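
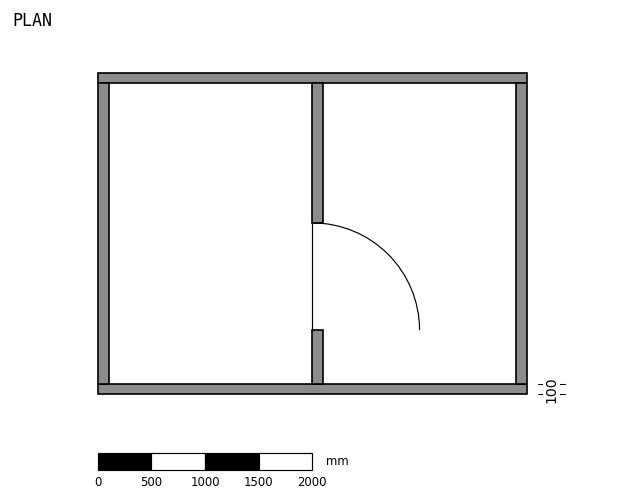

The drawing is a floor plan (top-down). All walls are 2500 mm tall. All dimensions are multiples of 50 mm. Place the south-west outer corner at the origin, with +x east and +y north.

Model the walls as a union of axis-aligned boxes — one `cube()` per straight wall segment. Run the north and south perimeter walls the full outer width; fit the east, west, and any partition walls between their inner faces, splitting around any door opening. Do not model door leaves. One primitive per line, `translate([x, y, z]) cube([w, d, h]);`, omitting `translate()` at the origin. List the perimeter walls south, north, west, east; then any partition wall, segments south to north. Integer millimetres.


cube([4000, 100, 2500]);
translate([0, 2900, 0]) cube([4000, 100, 2500]);
translate([0, 100, 0]) cube([100, 2800, 2500]);
translate([3900, 100, 0]) cube([100, 2800, 2500]);
translate([2000, 100, 0]) cube([100, 500, 2500]);
translate([2000, 1600, 0]) cube([100, 1300, 2500]);


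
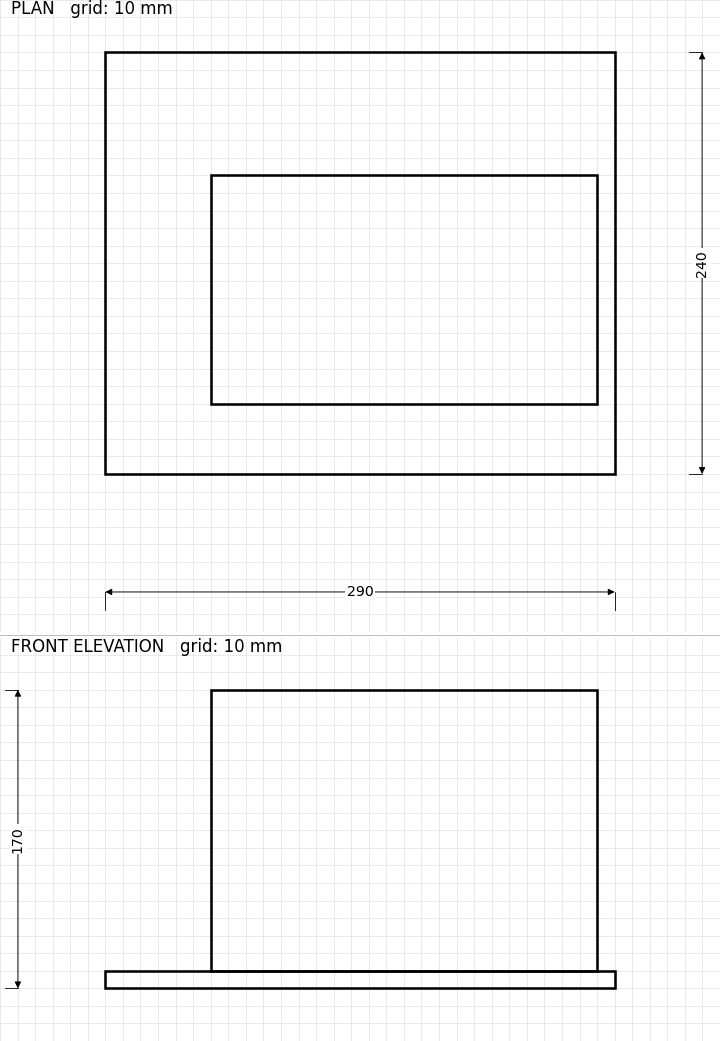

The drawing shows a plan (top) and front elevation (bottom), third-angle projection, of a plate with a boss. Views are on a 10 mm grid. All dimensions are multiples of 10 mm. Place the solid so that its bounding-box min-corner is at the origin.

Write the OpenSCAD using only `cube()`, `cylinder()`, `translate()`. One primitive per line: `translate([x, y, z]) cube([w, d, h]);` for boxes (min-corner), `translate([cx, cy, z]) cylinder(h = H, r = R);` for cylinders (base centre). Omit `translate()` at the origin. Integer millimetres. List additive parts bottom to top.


cube([290, 240, 10]);
translate([60, 40, 10]) cube([220, 130, 160]);


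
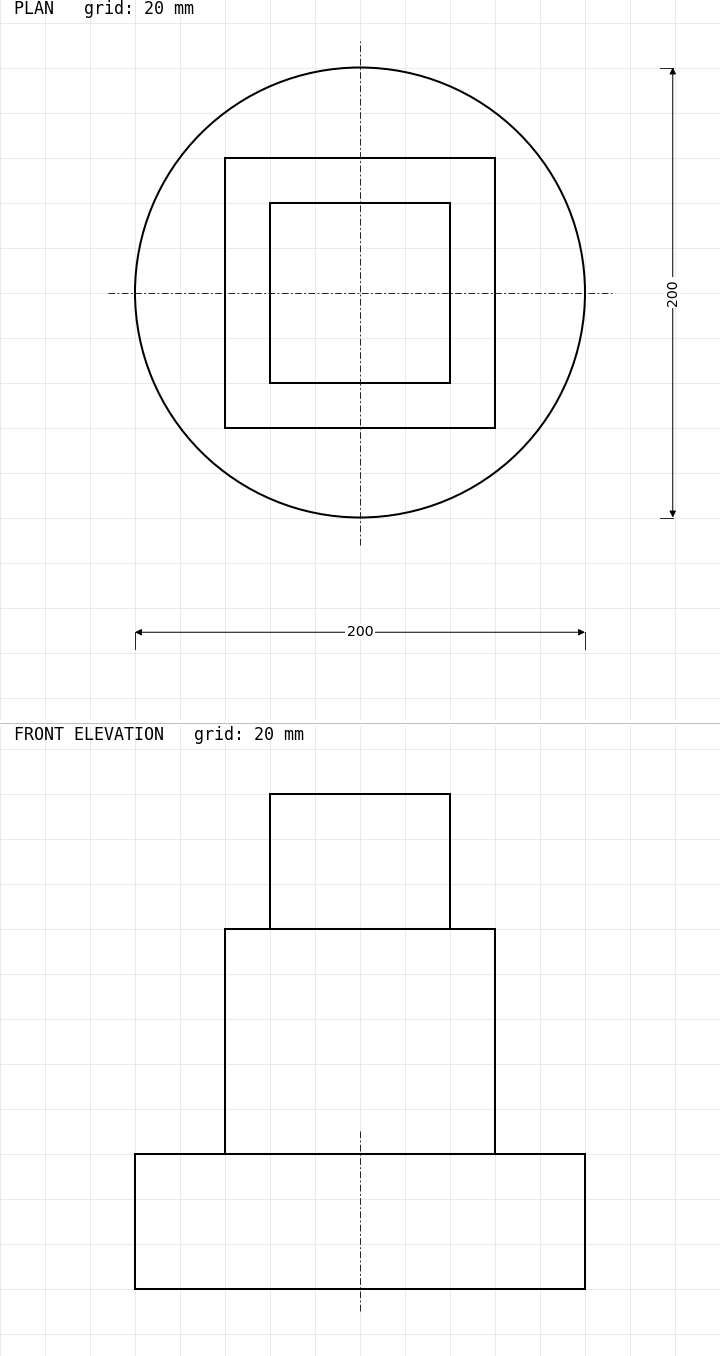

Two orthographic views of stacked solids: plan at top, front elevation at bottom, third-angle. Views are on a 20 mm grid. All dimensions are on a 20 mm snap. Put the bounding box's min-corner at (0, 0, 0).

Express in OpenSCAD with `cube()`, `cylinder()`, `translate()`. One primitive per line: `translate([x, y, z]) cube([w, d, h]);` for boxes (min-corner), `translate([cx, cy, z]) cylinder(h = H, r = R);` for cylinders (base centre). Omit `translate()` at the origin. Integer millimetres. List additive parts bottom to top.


translate([100, 100, 0]) cylinder(h = 60, r = 100);
translate([40, 40, 60]) cube([120, 120, 100]);
translate([60, 60, 160]) cube([80, 80, 60]);


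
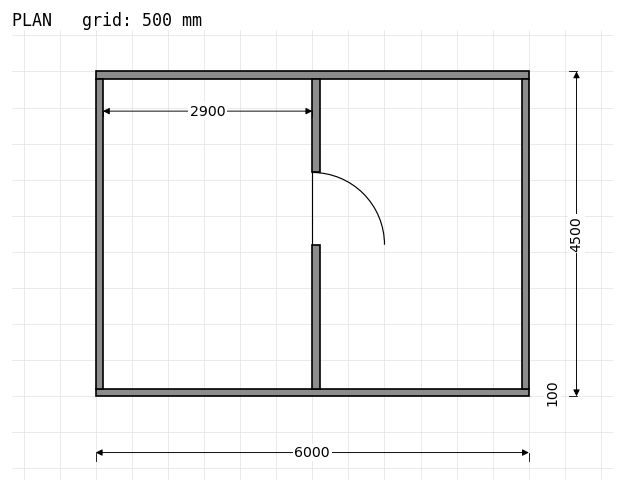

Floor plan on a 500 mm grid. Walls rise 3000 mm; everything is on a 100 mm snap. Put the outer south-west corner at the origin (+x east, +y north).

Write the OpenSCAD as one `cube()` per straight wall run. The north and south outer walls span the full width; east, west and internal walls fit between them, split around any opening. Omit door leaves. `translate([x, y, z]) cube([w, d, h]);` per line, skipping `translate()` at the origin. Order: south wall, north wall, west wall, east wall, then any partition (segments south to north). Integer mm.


cube([6000, 100, 3000]);
translate([0, 4400, 0]) cube([6000, 100, 3000]);
translate([0, 100, 0]) cube([100, 4300, 3000]);
translate([5900, 100, 0]) cube([100, 4300, 3000]);
translate([3000, 100, 0]) cube([100, 2000, 3000]);
translate([3000, 3100, 0]) cube([100, 1300, 3000]);


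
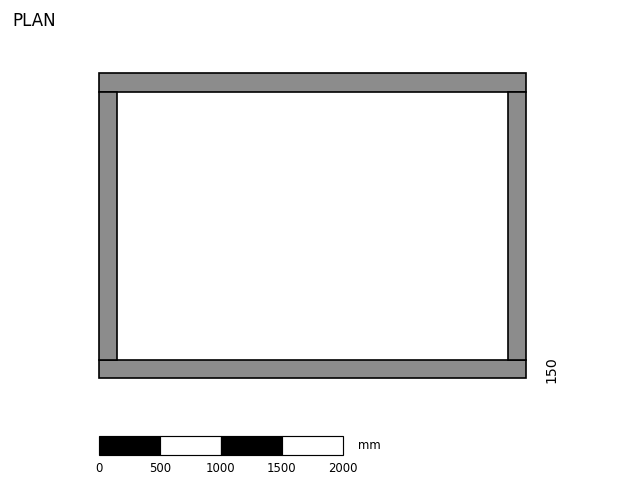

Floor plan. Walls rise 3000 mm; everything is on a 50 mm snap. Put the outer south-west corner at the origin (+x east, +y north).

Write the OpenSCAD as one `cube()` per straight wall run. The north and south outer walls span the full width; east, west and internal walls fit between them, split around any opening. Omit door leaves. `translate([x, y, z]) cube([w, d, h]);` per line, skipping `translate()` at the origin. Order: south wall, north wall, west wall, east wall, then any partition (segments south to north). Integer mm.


cube([3500, 150, 3000]);
translate([0, 2350, 0]) cube([3500, 150, 3000]);
translate([0, 150, 0]) cube([150, 2200, 3000]);
translate([3350, 150, 0]) cube([150, 2200, 3000]);


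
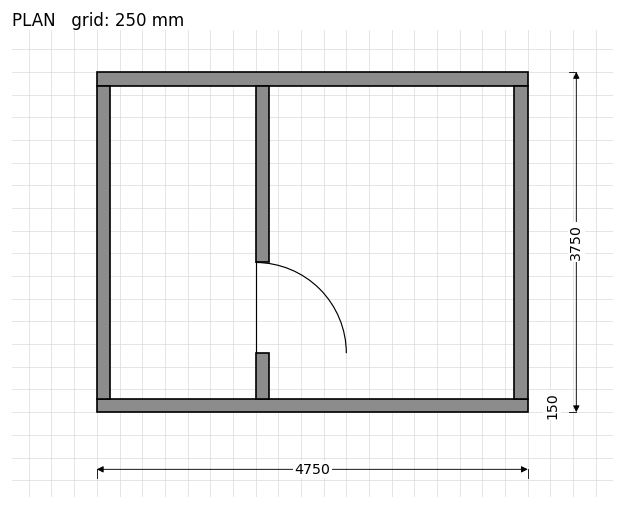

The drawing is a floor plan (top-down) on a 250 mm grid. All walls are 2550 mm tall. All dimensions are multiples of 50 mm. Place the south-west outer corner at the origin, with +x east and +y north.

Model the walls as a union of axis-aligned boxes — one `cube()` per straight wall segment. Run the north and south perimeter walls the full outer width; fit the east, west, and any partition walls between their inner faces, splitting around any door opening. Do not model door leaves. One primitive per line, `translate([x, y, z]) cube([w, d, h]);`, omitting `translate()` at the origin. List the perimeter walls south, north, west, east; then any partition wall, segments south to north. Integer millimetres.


cube([4750, 150, 2550]);
translate([0, 3600, 0]) cube([4750, 150, 2550]);
translate([0, 150, 0]) cube([150, 3450, 2550]);
translate([4600, 150, 0]) cube([150, 3450, 2550]);
translate([1750, 150, 0]) cube([150, 500, 2550]);
translate([1750, 1650, 0]) cube([150, 1950, 2550]);


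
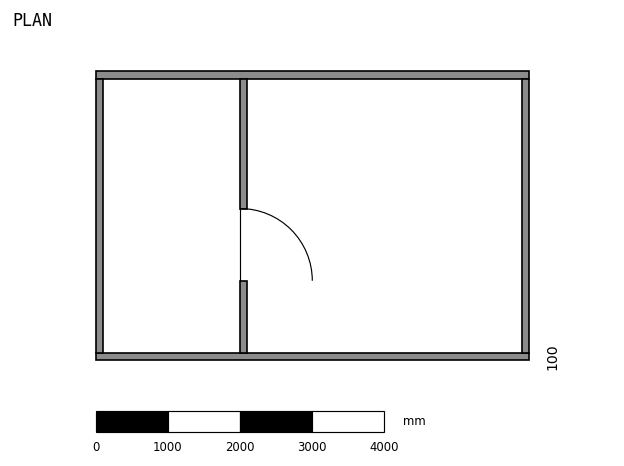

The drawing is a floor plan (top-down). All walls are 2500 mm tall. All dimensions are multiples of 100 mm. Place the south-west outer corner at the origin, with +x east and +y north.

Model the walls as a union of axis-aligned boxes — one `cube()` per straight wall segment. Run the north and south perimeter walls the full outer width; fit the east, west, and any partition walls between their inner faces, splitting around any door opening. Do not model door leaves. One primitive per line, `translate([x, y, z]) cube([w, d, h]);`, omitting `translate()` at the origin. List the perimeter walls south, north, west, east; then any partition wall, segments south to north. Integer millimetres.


cube([6000, 100, 2500]);
translate([0, 3900, 0]) cube([6000, 100, 2500]);
translate([0, 100, 0]) cube([100, 3800, 2500]);
translate([5900, 100, 0]) cube([100, 3800, 2500]);
translate([2000, 100, 0]) cube([100, 1000, 2500]);
translate([2000, 2100, 0]) cube([100, 1800, 2500]);


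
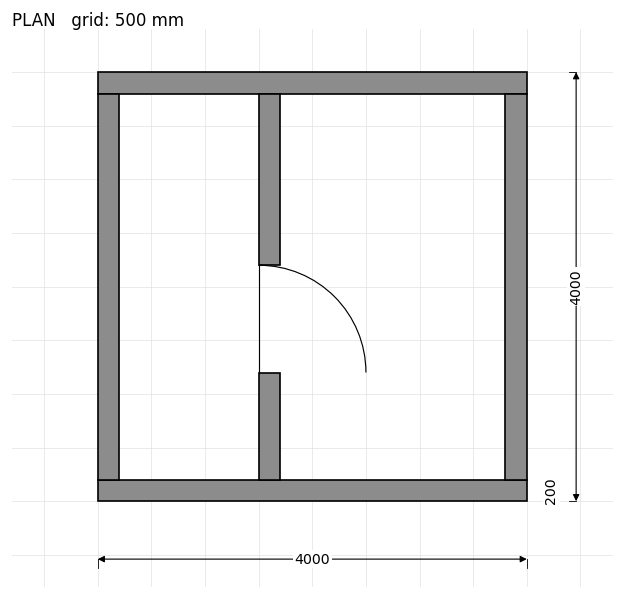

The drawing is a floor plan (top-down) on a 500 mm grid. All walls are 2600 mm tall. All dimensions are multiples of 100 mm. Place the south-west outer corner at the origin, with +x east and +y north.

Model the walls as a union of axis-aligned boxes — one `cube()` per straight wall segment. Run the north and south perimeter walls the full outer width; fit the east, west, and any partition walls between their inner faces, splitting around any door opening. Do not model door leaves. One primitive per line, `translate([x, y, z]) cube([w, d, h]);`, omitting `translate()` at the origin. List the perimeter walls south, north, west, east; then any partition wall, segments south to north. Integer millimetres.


cube([4000, 200, 2600]);
translate([0, 3800, 0]) cube([4000, 200, 2600]);
translate([0, 200, 0]) cube([200, 3600, 2600]);
translate([3800, 200, 0]) cube([200, 3600, 2600]);
translate([1500, 200, 0]) cube([200, 1000, 2600]);
translate([1500, 2200, 0]) cube([200, 1600, 2600]);


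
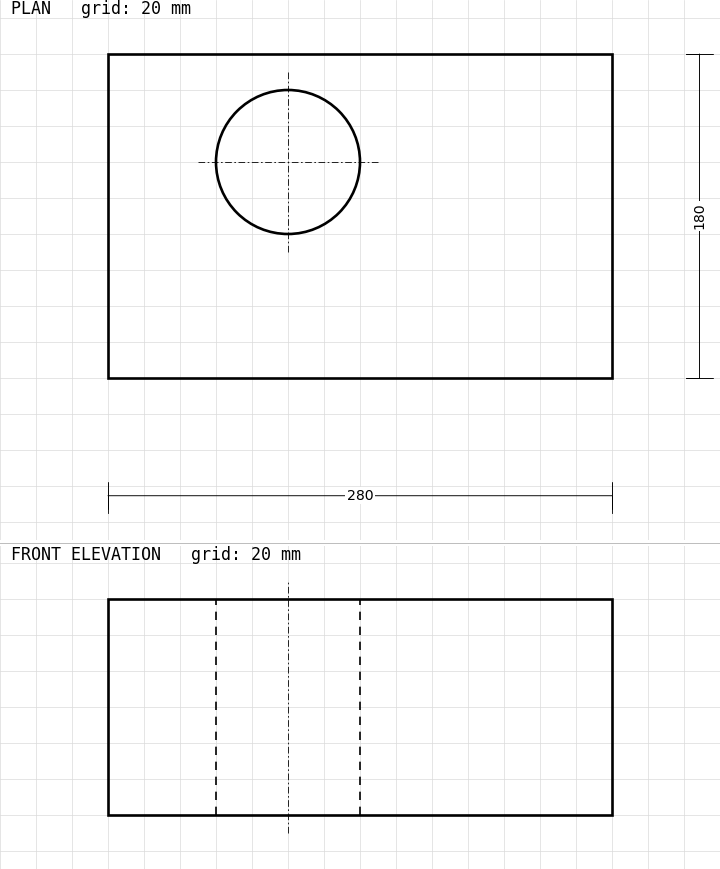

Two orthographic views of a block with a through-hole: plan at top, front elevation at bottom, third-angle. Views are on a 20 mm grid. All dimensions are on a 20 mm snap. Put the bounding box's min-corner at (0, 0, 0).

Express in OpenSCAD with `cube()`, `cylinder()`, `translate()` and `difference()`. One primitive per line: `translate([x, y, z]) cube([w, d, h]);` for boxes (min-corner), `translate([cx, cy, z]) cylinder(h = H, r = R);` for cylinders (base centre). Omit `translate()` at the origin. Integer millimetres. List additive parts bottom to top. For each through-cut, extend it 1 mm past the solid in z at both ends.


difference() {
  cube([280, 180, 120]);
  translate([100, 120, -1]) cylinder(h = 122, r = 40);
}


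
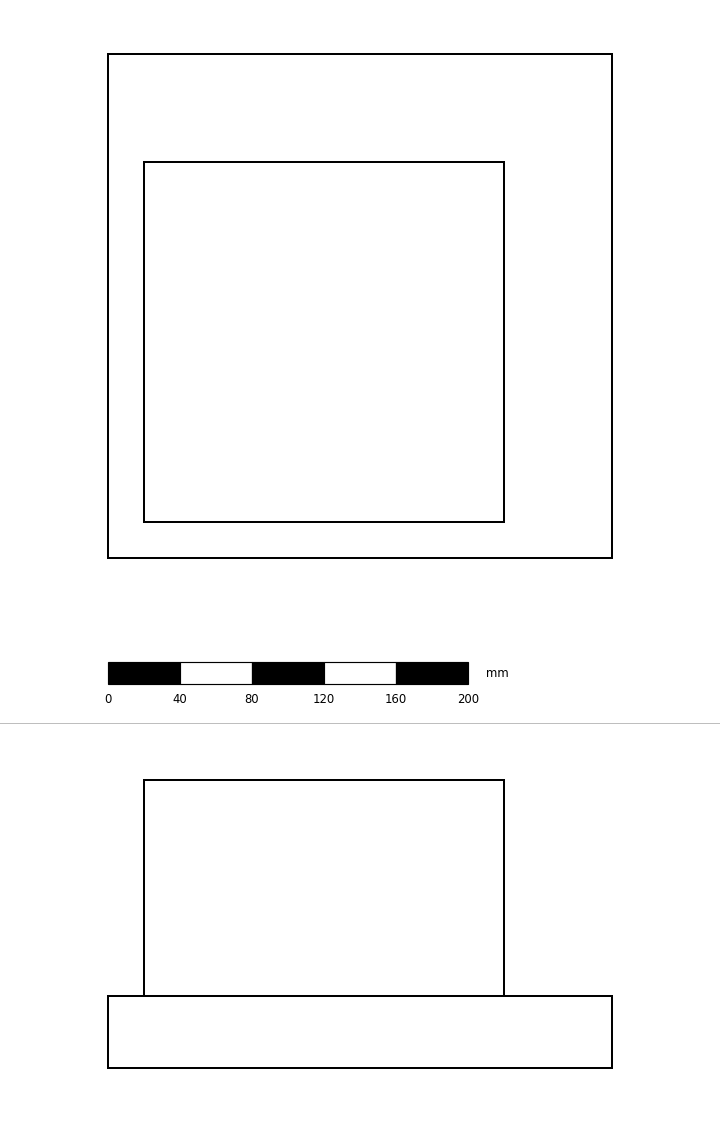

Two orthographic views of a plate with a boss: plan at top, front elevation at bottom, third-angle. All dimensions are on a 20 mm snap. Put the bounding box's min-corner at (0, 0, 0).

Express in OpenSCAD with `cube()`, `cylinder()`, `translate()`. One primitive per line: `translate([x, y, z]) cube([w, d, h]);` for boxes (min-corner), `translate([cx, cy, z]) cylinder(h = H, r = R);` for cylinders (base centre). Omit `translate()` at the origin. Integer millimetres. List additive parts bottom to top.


cube([280, 280, 40]);
translate([20, 20, 40]) cube([200, 200, 120]);


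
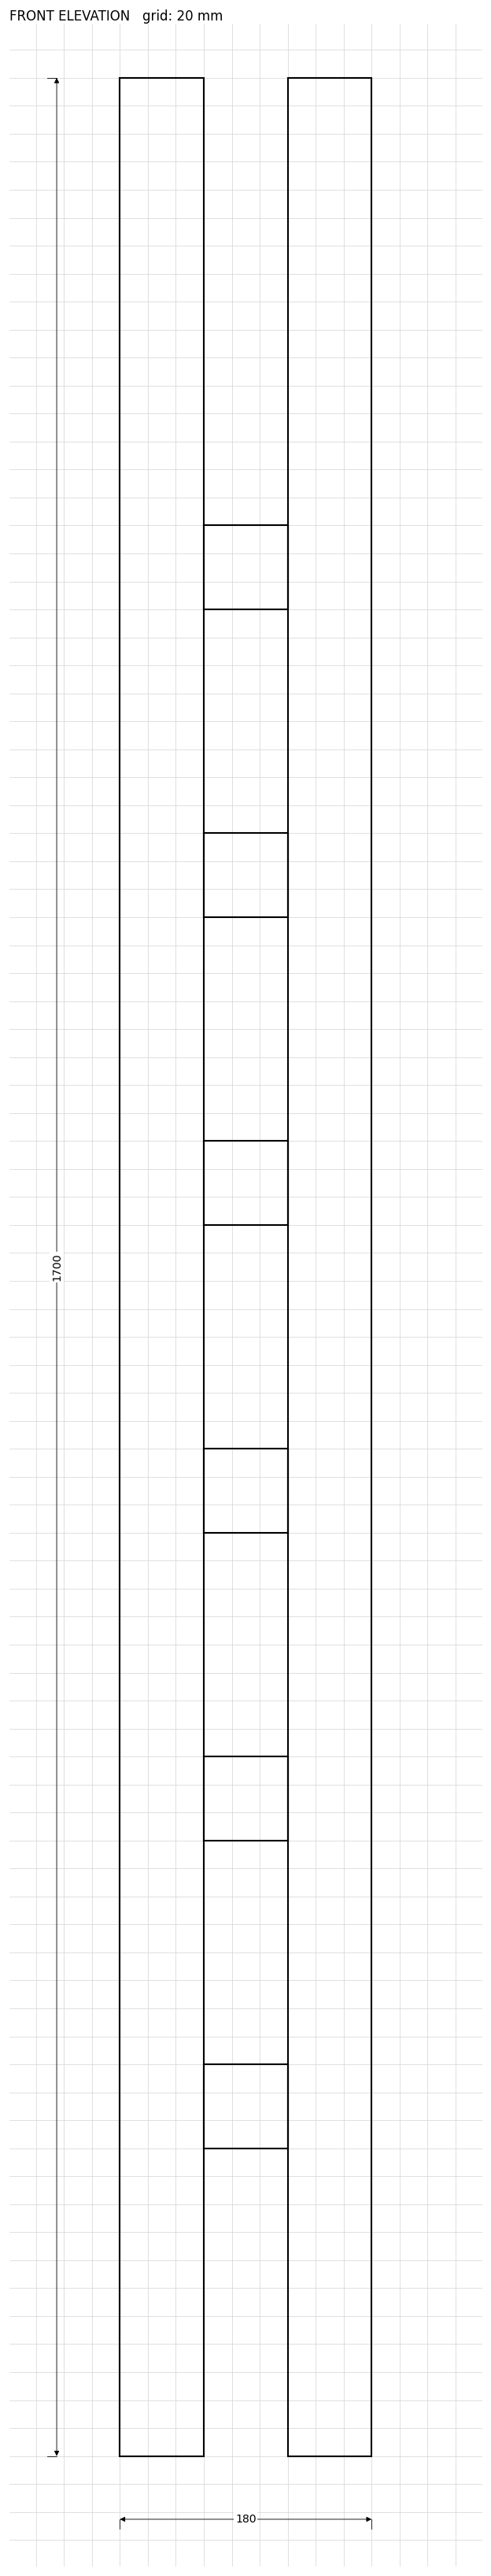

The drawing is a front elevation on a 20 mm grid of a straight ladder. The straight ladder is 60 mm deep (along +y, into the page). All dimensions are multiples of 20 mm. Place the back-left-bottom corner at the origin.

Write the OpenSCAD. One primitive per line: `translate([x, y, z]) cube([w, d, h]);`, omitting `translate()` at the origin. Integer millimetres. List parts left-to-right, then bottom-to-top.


cube([60, 60, 1700]);
translate([60, 0, 220]) cube([60, 60, 60]);
translate([60, 0, 440]) cube([60, 60, 60]);
translate([60, 0, 660]) cube([60, 60, 60]);
translate([60, 0, 880]) cube([60, 60, 60]);
translate([60, 0, 1100]) cube([60, 60, 60]);
translate([60, 0, 1320]) cube([60, 60, 60]);
translate([120, 0, 0]) cube([60, 60, 1700]);


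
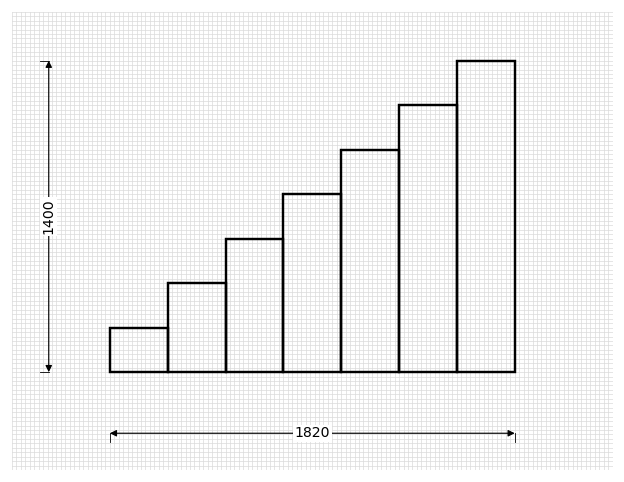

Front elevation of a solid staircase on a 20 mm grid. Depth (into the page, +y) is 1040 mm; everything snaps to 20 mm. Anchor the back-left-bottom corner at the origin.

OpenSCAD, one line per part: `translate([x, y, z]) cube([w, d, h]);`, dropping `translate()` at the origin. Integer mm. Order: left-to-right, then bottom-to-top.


cube([260, 1040, 200]);
translate([260, 0, 0]) cube([260, 1040, 400]);
translate([520, 0, 0]) cube([260, 1040, 600]);
translate([780, 0, 0]) cube([260, 1040, 800]);
translate([1040, 0, 0]) cube([260, 1040, 1000]);
translate([1300, 0, 0]) cube([260, 1040, 1200]);
translate([1560, 0, 0]) cube([260, 1040, 1400]);


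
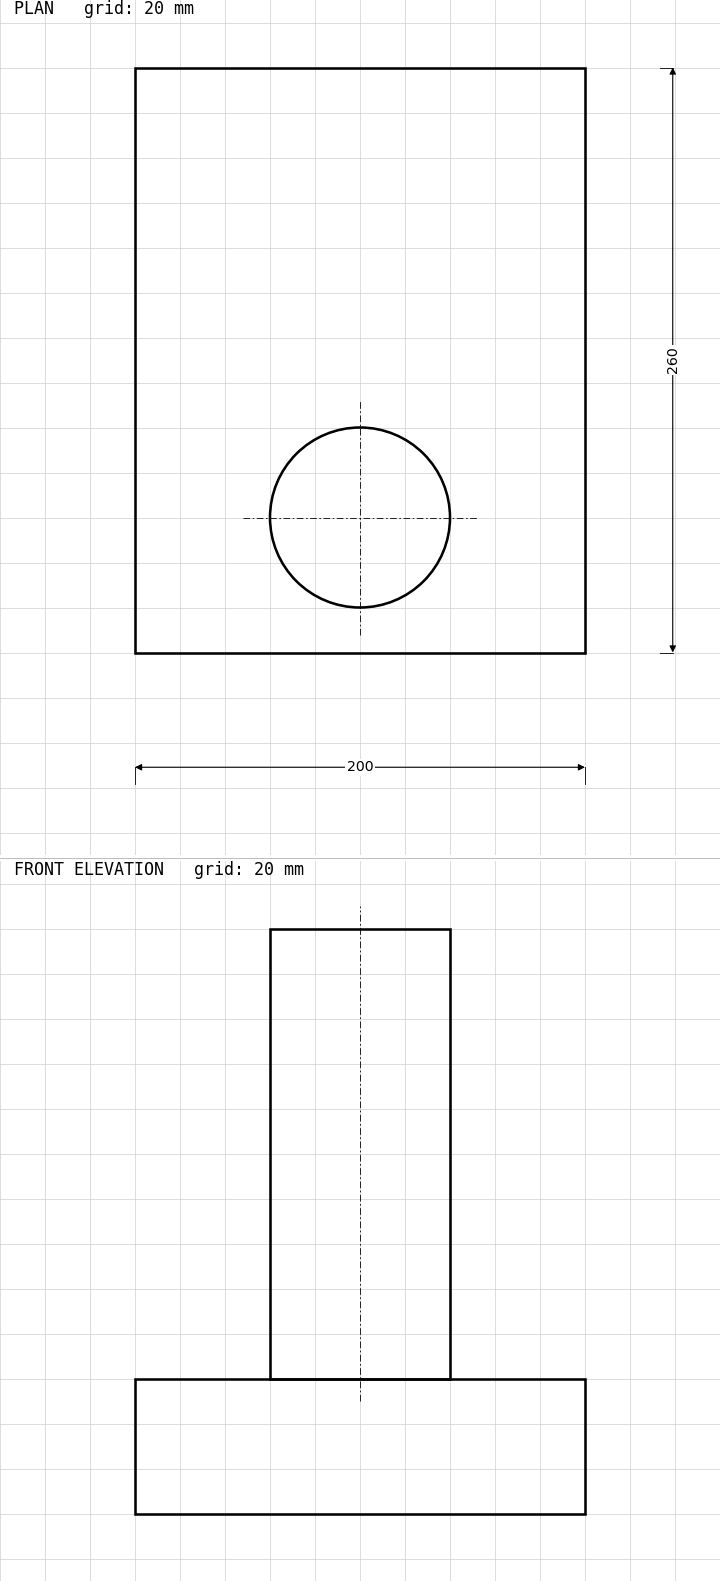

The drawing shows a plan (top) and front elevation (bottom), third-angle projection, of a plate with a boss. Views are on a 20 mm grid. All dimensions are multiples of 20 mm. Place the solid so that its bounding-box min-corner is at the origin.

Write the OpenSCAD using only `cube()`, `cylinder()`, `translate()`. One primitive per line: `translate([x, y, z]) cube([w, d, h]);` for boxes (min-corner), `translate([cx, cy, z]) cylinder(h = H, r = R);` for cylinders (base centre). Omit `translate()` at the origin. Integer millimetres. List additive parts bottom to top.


cube([200, 260, 60]);
translate([100, 60, 60]) cylinder(h = 200, r = 40);


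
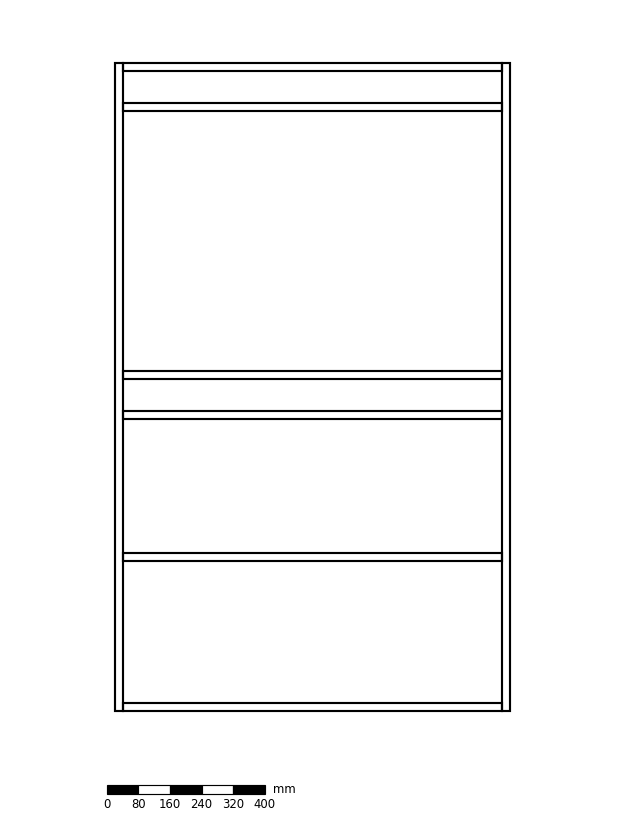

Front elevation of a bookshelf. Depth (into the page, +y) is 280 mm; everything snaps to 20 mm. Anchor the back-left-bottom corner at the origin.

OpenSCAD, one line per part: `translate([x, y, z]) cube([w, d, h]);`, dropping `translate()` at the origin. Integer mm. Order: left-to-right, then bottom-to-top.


cube([20, 280, 1640]);
translate([20, 0, 0]) cube([960, 280, 20]);
translate([20, 0, 380]) cube([960, 280, 20]);
translate([20, 0, 740]) cube([960, 280, 20]);
translate([20, 0, 840]) cube([960, 280, 20]);
translate([20, 0, 1520]) cube([960, 280, 20]);
translate([20, 0, 1620]) cube([960, 280, 20]);
translate([980, 0, 0]) cube([20, 280, 1640]);


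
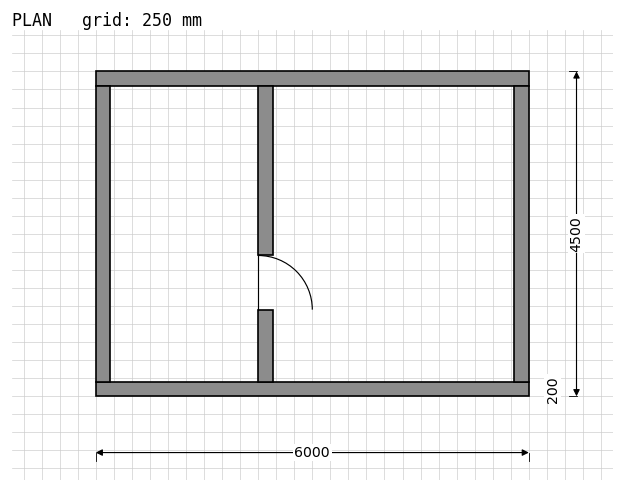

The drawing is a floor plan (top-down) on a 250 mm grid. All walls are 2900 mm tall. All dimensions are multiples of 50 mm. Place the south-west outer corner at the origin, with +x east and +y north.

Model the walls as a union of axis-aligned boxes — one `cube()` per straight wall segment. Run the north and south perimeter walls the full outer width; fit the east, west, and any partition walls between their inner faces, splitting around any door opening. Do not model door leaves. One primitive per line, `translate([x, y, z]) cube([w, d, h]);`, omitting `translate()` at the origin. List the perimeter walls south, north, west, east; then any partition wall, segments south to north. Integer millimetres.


cube([6000, 200, 2900]);
translate([0, 4300, 0]) cube([6000, 200, 2900]);
translate([0, 200, 0]) cube([200, 4100, 2900]);
translate([5800, 200, 0]) cube([200, 4100, 2900]);
translate([2250, 200, 0]) cube([200, 1000, 2900]);
translate([2250, 1950, 0]) cube([200, 2350, 2900]);


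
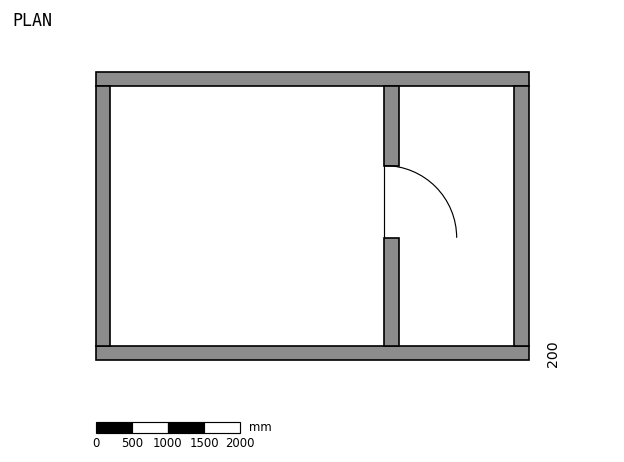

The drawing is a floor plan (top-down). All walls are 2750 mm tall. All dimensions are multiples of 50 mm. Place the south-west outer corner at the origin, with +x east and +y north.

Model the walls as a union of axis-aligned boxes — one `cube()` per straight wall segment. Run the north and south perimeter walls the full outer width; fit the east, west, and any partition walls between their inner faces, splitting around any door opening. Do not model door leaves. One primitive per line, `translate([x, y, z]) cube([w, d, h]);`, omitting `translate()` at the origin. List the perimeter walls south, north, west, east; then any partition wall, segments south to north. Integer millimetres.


cube([6000, 200, 2750]);
translate([0, 3800, 0]) cube([6000, 200, 2750]);
translate([0, 200, 0]) cube([200, 3600, 2750]);
translate([5800, 200, 0]) cube([200, 3600, 2750]);
translate([4000, 200, 0]) cube([200, 1500, 2750]);
translate([4000, 2700, 0]) cube([200, 1100, 2750]);


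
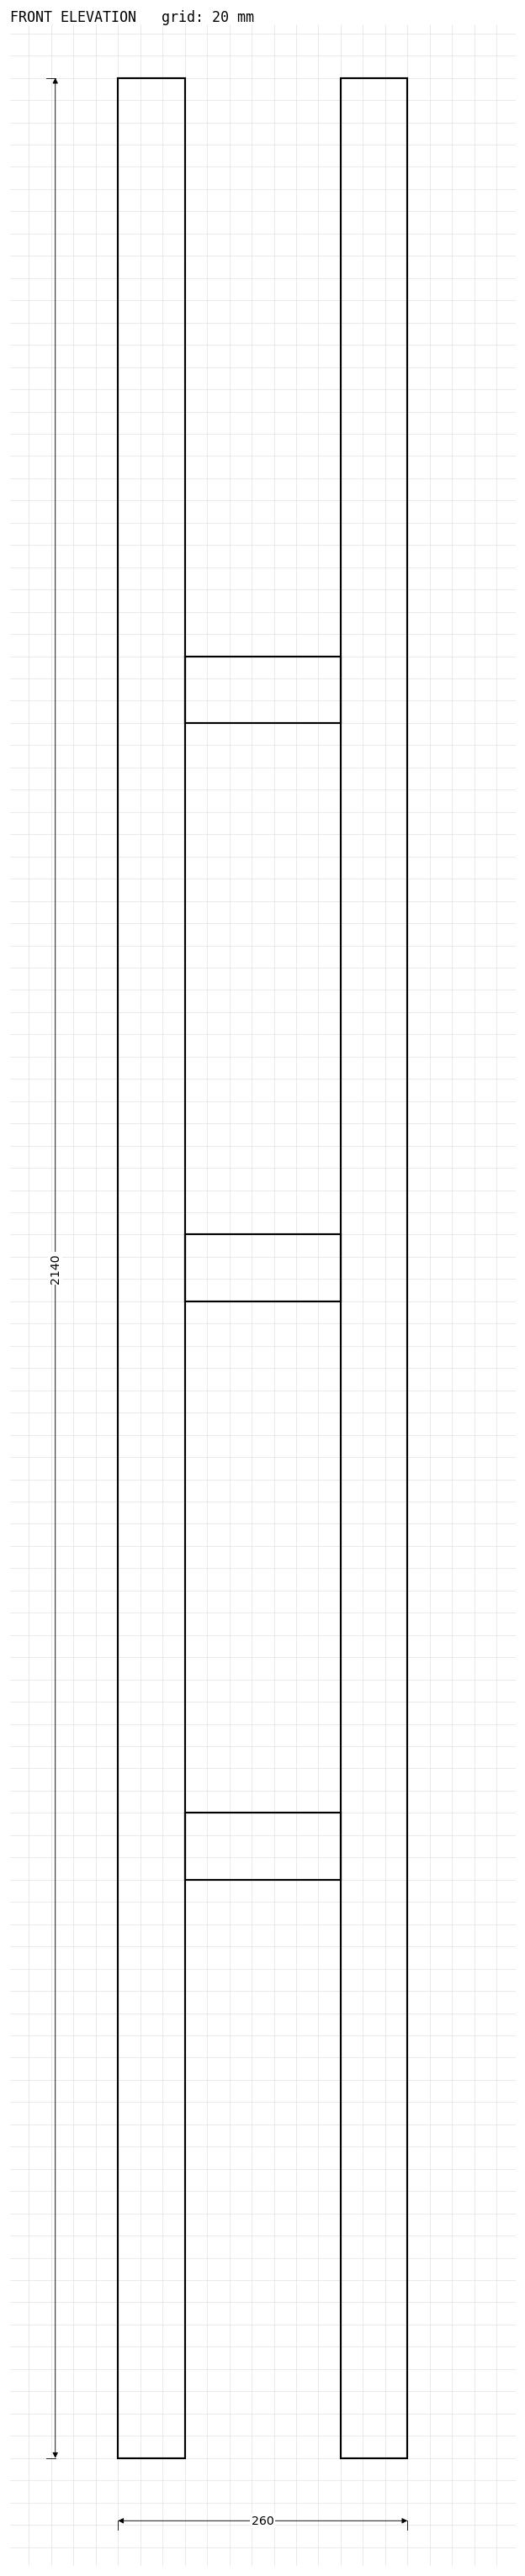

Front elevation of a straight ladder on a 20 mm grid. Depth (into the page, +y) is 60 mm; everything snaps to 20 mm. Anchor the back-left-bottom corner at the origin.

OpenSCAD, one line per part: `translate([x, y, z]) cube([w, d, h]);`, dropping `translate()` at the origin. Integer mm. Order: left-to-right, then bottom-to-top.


cube([60, 60, 2140]);
translate([60, 0, 520]) cube([140, 60, 60]);
translate([60, 0, 1040]) cube([140, 60, 60]);
translate([60, 0, 1560]) cube([140, 60, 60]);
translate([200, 0, 0]) cube([60, 60, 2140]);


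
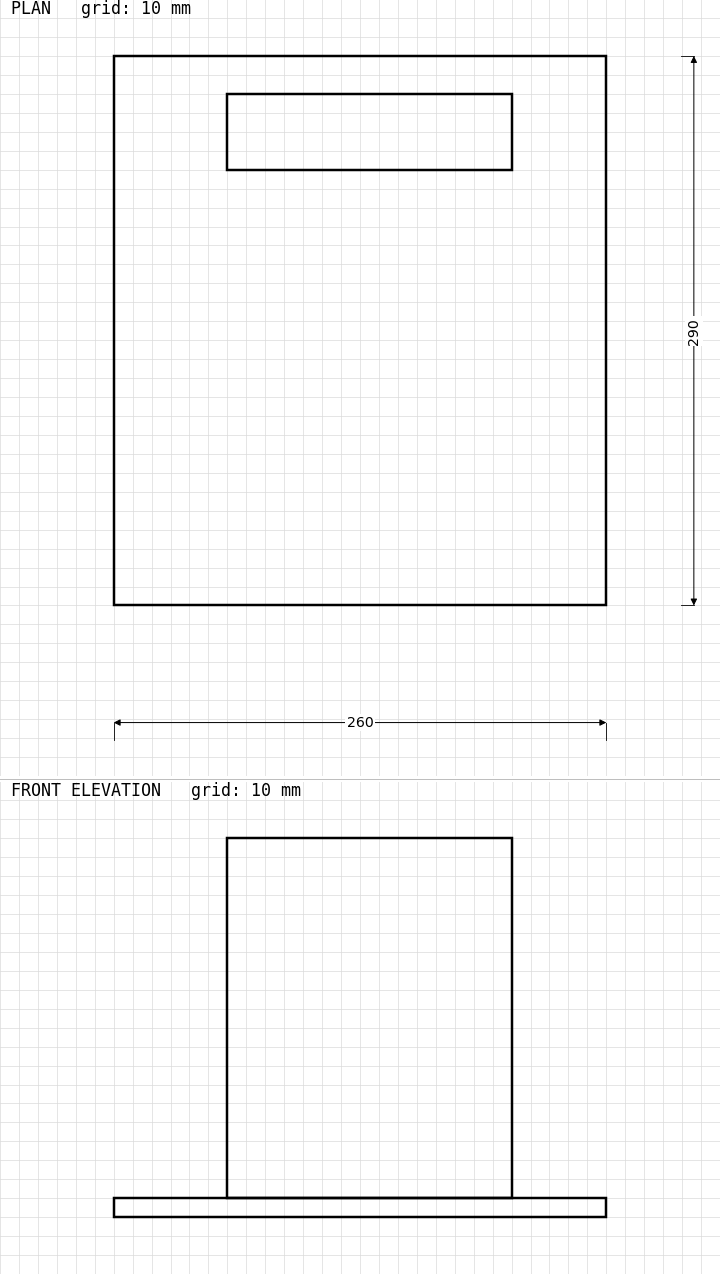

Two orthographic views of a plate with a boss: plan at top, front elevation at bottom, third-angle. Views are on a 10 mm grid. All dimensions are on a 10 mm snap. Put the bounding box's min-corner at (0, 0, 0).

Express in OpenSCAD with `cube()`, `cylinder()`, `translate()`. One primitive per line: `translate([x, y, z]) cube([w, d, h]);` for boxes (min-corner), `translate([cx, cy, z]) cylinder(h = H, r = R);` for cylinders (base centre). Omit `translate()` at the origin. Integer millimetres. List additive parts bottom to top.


cube([260, 290, 10]);
translate([60, 230, 10]) cube([150, 40, 190]);


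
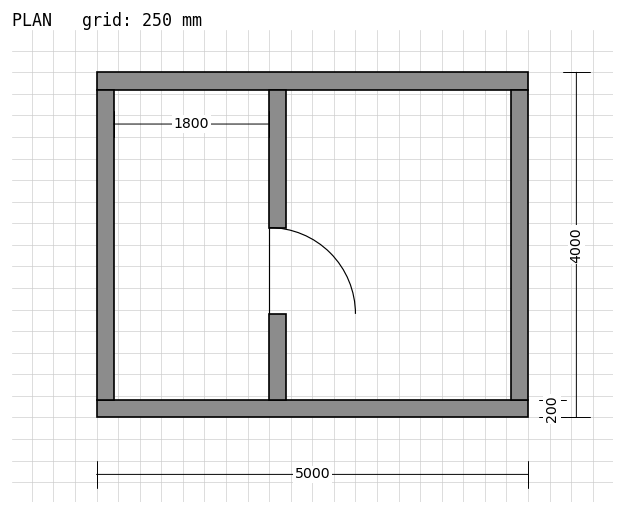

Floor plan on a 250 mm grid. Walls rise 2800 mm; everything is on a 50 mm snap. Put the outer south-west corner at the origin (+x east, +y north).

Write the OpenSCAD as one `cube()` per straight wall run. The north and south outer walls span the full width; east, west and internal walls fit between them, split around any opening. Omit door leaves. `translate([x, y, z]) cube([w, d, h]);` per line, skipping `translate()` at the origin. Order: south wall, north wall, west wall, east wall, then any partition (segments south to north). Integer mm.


cube([5000, 200, 2800]);
translate([0, 3800, 0]) cube([5000, 200, 2800]);
translate([0, 200, 0]) cube([200, 3600, 2800]);
translate([4800, 200, 0]) cube([200, 3600, 2800]);
translate([2000, 200, 0]) cube([200, 1000, 2800]);
translate([2000, 2200, 0]) cube([200, 1600, 2800]);


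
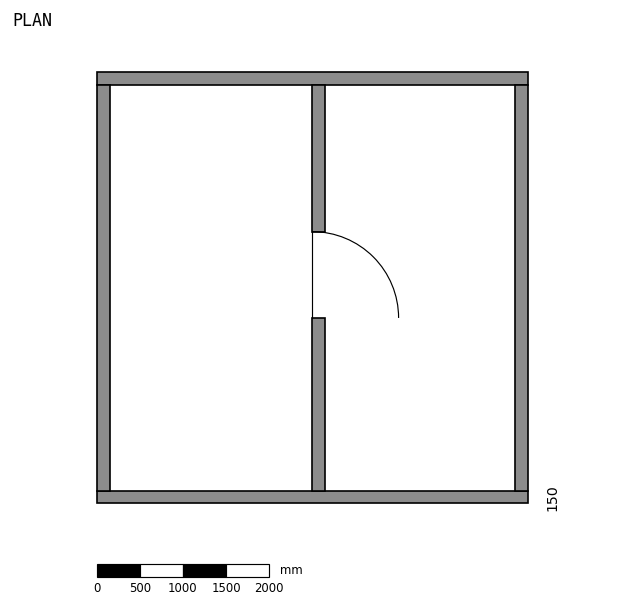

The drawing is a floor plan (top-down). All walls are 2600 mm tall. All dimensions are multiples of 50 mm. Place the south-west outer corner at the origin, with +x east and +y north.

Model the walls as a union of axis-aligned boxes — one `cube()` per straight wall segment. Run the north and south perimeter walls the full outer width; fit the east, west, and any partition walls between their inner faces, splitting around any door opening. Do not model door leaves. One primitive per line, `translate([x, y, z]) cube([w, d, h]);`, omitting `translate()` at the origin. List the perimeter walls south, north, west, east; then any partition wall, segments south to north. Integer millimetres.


cube([5000, 150, 2600]);
translate([0, 4850, 0]) cube([5000, 150, 2600]);
translate([0, 150, 0]) cube([150, 4700, 2600]);
translate([4850, 150, 0]) cube([150, 4700, 2600]);
translate([2500, 150, 0]) cube([150, 2000, 2600]);
translate([2500, 3150, 0]) cube([150, 1700, 2600]);


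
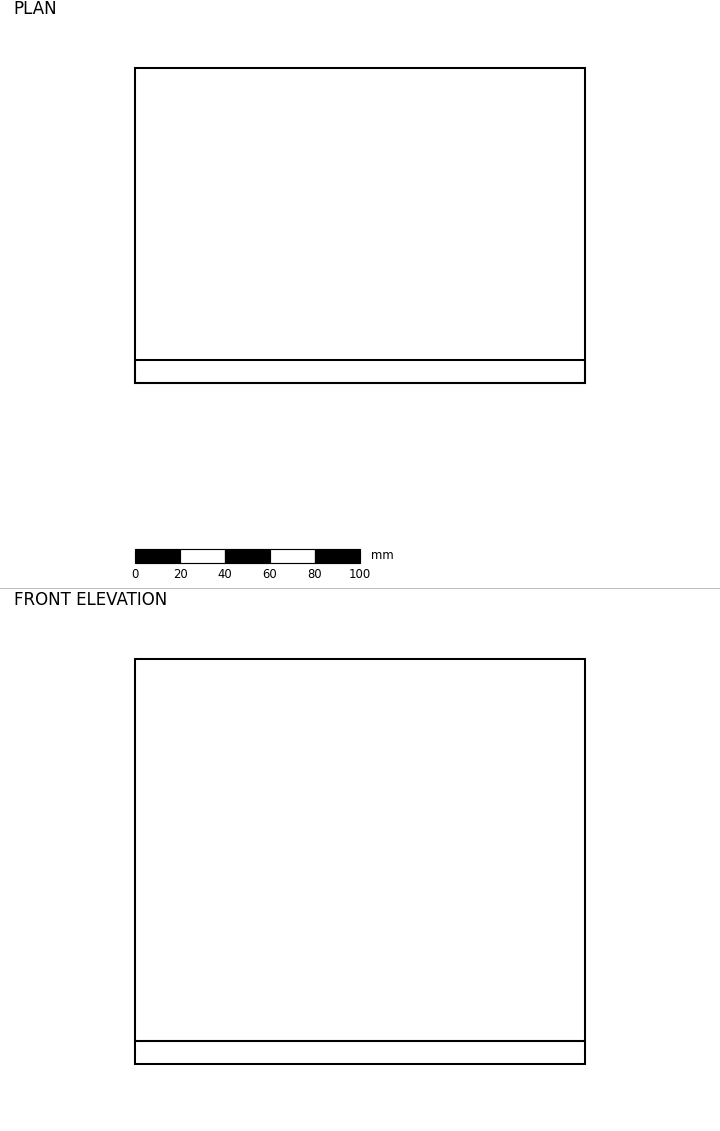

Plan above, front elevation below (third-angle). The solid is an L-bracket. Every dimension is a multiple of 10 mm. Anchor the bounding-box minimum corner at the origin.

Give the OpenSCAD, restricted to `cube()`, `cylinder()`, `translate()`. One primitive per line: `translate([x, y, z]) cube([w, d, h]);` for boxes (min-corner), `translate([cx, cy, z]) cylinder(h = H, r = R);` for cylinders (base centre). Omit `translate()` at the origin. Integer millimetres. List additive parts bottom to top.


cube([200, 140, 10]);
translate([0, 0, 10]) cube([200, 10, 170]);


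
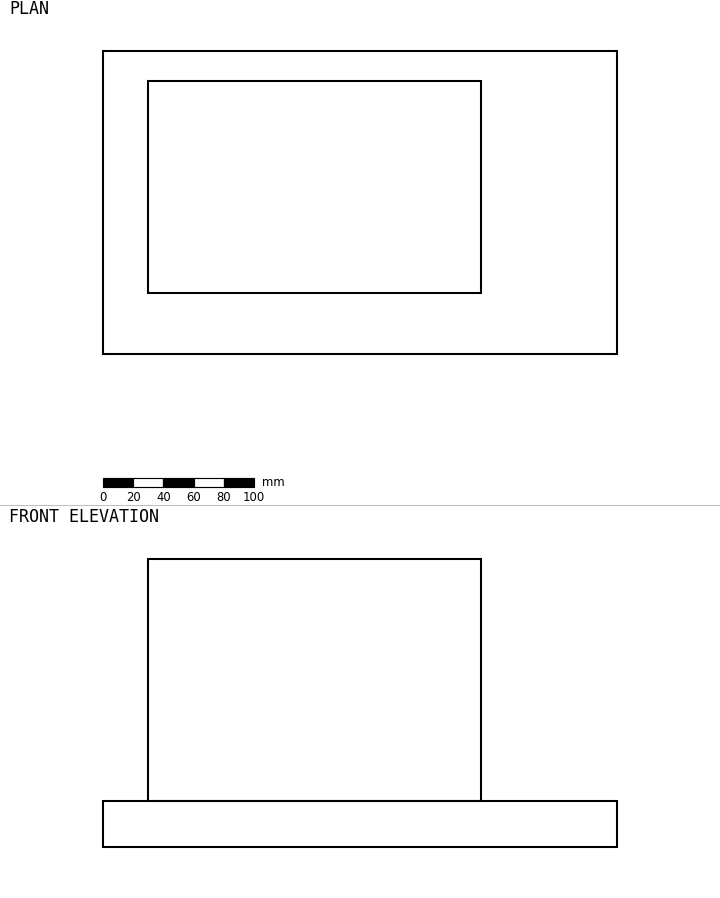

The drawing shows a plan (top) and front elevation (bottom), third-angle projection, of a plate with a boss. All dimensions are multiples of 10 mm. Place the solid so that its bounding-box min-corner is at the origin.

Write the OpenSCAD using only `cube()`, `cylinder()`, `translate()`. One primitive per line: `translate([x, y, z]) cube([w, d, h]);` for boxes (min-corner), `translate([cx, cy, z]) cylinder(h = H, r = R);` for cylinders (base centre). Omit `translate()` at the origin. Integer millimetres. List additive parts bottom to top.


cube([340, 200, 30]);
translate([30, 40, 30]) cube([220, 140, 160]);


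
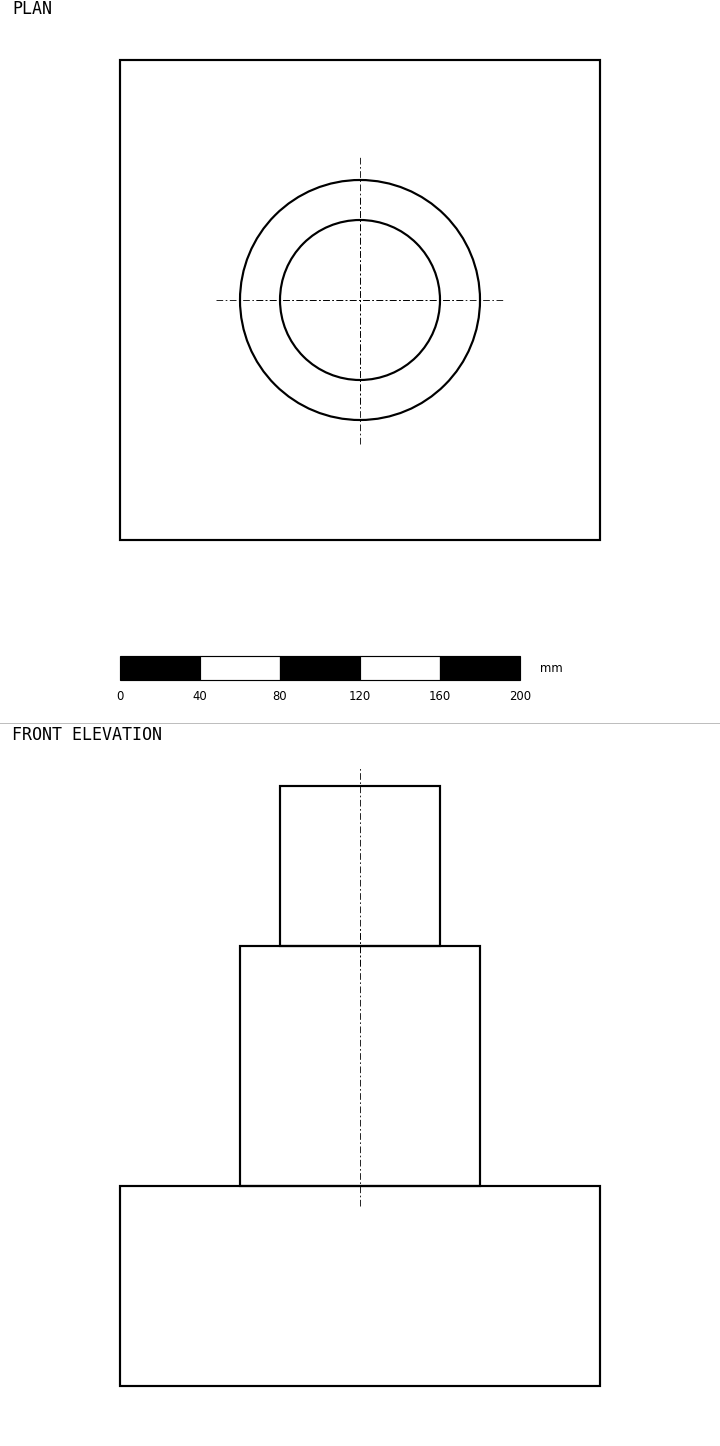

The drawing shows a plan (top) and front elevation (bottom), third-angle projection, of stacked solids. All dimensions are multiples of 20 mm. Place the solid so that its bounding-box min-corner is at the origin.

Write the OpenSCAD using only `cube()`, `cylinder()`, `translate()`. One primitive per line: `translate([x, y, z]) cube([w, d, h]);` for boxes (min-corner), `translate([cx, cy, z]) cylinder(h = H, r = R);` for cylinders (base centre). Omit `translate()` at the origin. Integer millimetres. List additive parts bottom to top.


cube([240, 240, 100]);
translate([120, 120, 100]) cylinder(h = 120, r = 60);
translate([120, 120, 220]) cylinder(h = 80, r = 40);


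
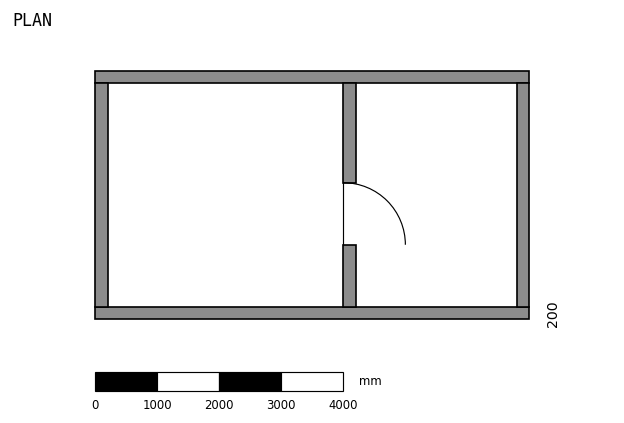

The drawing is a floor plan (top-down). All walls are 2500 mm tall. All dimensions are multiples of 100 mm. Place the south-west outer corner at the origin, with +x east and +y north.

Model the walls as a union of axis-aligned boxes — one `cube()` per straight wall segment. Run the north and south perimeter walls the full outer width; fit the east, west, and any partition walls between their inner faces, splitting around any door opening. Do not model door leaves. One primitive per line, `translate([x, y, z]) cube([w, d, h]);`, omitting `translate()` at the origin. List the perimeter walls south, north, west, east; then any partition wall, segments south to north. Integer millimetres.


cube([7000, 200, 2500]);
translate([0, 3800, 0]) cube([7000, 200, 2500]);
translate([0, 200, 0]) cube([200, 3600, 2500]);
translate([6800, 200, 0]) cube([200, 3600, 2500]);
translate([4000, 200, 0]) cube([200, 1000, 2500]);
translate([4000, 2200, 0]) cube([200, 1600, 2500]);


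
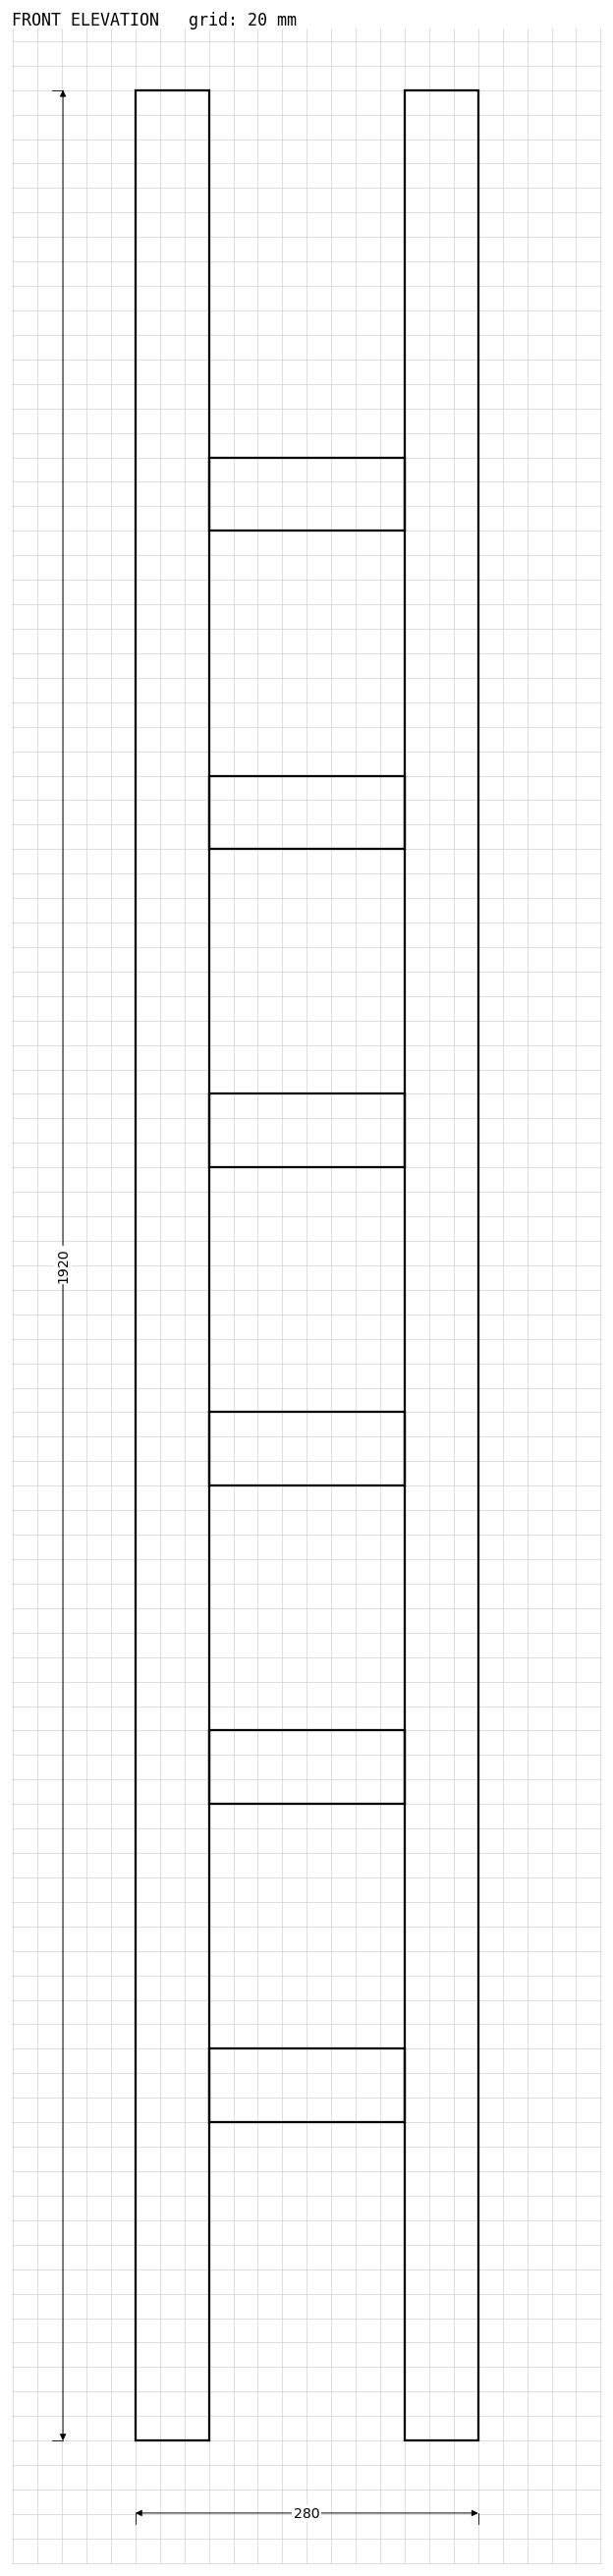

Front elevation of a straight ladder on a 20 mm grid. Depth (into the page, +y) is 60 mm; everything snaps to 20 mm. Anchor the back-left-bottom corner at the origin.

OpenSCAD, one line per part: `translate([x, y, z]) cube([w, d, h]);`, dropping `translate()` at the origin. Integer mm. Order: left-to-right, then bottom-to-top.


cube([60, 60, 1920]);
translate([60, 0, 260]) cube([160, 60, 60]);
translate([60, 0, 520]) cube([160, 60, 60]);
translate([60, 0, 780]) cube([160, 60, 60]);
translate([60, 0, 1040]) cube([160, 60, 60]);
translate([60, 0, 1300]) cube([160, 60, 60]);
translate([60, 0, 1560]) cube([160, 60, 60]);
translate([220, 0, 0]) cube([60, 60, 1920]);


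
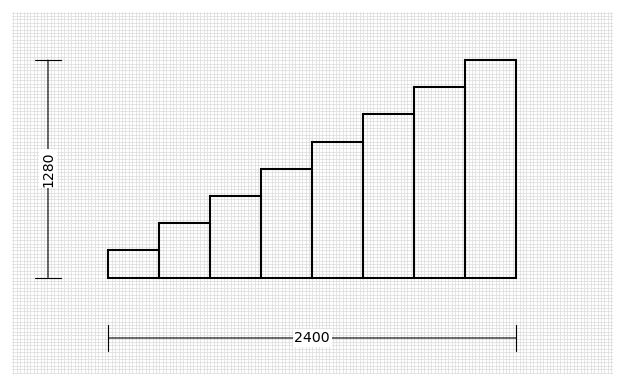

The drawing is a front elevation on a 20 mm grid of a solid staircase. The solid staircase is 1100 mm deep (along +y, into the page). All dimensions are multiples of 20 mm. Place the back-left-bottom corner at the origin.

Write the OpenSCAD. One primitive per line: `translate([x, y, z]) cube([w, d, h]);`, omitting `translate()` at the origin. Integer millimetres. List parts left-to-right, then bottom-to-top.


cube([300, 1100, 160]);
translate([300, 0, 0]) cube([300, 1100, 320]);
translate([600, 0, 0]) cube([300, 1100, 480]);
translate([900, 0, 0]) cube([300, 1100, 640]);
translate([1200, 0, 0]) cube([300, 1100, 800]);
translate([1500, 0, 0]) cube([300, 1100, 960]);
translate([1800, 0, 0]) cube([300, 1100, 1120]);
translate([2100, 0, 0]) cube([300, 1100, 1280]);


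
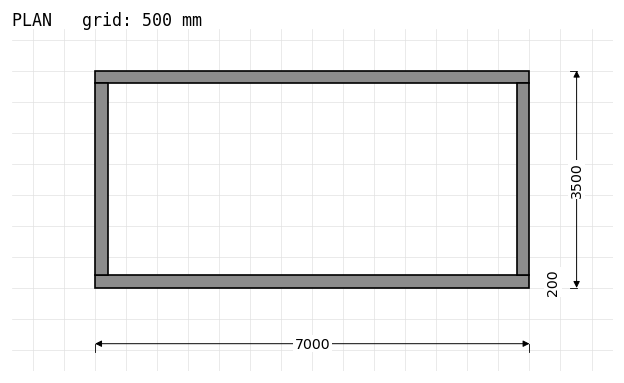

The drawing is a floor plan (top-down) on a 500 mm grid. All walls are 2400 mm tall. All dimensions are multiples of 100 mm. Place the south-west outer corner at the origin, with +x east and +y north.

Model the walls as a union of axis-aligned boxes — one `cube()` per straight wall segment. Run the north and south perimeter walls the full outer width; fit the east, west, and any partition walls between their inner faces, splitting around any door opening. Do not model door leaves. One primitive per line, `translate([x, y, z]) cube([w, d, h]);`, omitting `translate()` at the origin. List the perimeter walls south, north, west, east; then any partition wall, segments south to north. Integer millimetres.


cube([7000, 200, 2400]);
translate([0, 3300, 0]) cube([7000, 200, 2400]);
translate([0, 200, 0]) cube([200, 3100, 2400]);
translate([6800, 200, 0]) cube([200, 3100, 2400]);


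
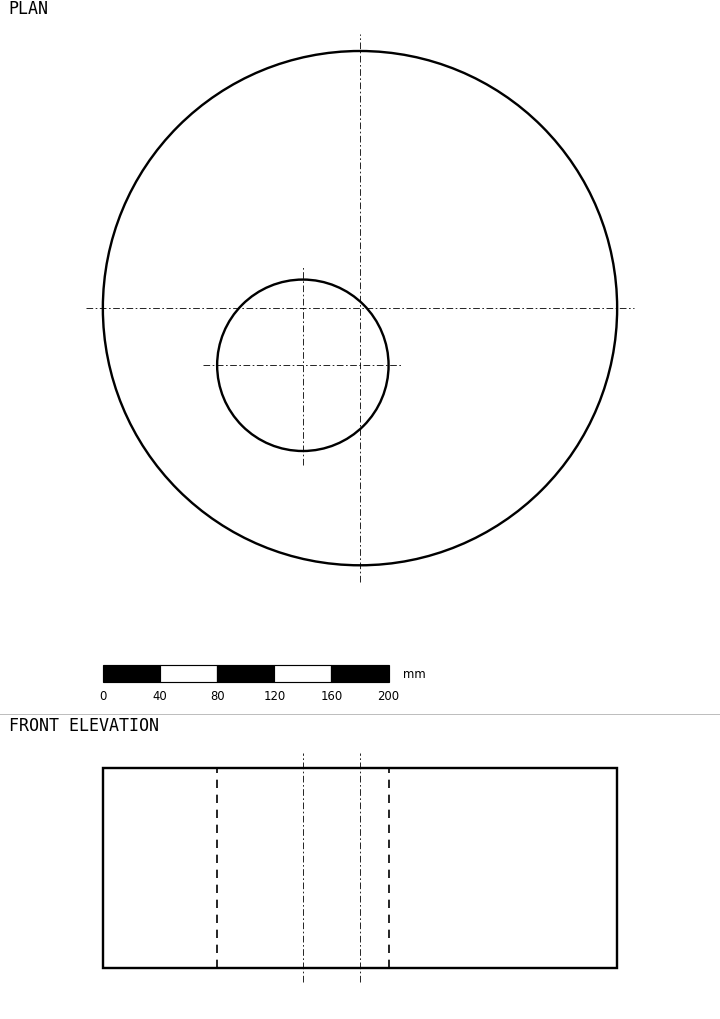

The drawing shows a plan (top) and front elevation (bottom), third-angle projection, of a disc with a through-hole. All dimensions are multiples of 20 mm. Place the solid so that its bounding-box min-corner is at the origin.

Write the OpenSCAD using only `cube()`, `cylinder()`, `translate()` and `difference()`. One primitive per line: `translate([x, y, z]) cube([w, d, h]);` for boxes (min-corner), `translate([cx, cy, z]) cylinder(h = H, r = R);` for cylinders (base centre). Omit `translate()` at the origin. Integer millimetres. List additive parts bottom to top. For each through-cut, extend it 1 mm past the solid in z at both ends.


difference() {
  translate([180, 180, 0]) cylinder(h = 140, r = 180);
  translate([140, 140, -1]) cylinder(h = 142, r = 60);
}


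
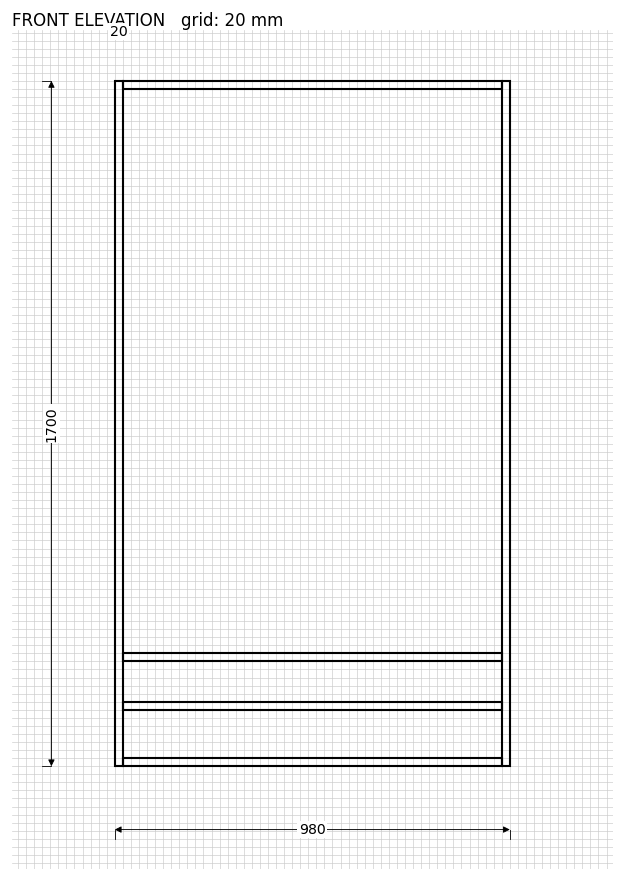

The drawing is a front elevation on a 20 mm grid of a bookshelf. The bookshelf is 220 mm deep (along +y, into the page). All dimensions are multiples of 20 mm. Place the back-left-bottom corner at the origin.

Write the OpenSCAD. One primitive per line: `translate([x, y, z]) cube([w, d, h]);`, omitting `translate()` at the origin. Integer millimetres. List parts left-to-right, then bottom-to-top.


cube([20, 220, 1700]);
translate([20, 0, 0]) cube([940, 220, 20]);
translate([20, 0, 140]) cube([940, 220, 20]);
translate([20, 0, 260]) cube([940, 220, 20]);
translate([20, 0, 1680]) cube([940, 220, 20]);
translate([960, 0, 0]) cube([20, 220, 1700]);


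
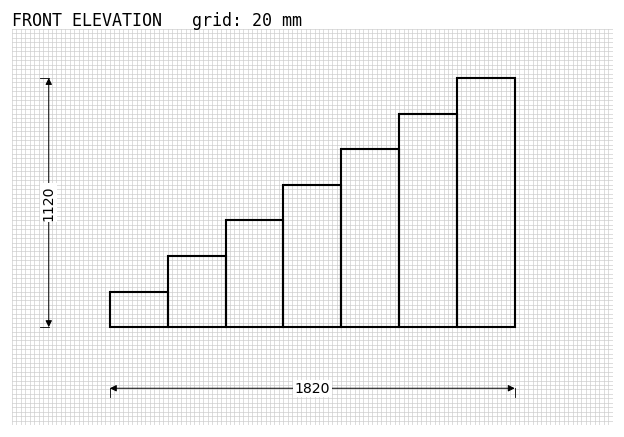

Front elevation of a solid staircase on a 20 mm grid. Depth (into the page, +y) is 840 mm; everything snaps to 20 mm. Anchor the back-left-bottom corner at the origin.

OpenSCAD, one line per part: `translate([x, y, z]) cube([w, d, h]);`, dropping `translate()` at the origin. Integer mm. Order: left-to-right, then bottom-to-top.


cube([260, 840, 160]);
translate([260, 0, 0]) cube([260, 840, 320]);
translate([520, 0, 0]) cube([260, 840, 480]);
translate([780, 0, 0]) cube([260, 840, 640]);
translate([1040, 0, 0]) cube([260, 840, 800]);
translate([1300, 0, 0]) cube([260, 840, 960]);
translate([1560, 0, 0]) cube([260, 840, 1120]);


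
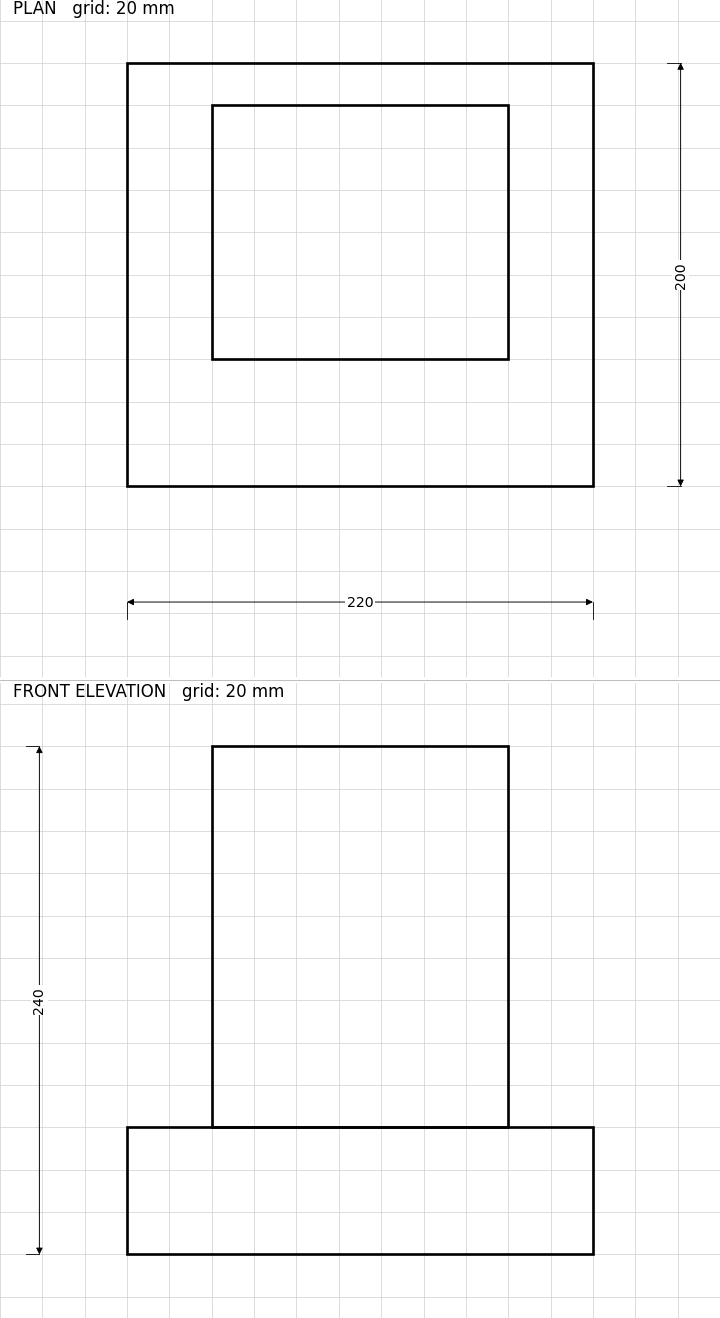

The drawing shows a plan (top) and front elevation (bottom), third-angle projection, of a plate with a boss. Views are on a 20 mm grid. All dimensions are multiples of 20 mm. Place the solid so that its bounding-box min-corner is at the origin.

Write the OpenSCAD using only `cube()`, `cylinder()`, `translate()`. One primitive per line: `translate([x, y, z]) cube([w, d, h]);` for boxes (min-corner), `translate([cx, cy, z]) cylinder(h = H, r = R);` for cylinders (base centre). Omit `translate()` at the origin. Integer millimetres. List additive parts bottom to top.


cube([220, 200, 60]);
translate([40, 60, 60]) cube([140, 120, 180]);


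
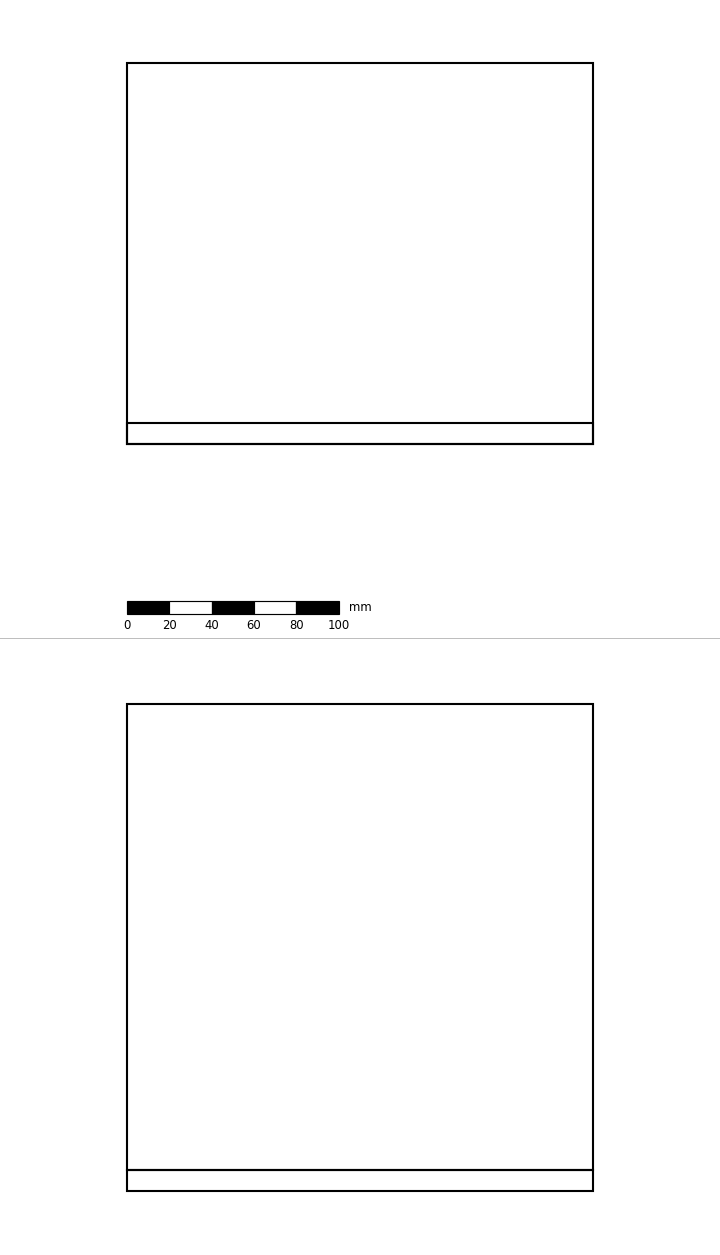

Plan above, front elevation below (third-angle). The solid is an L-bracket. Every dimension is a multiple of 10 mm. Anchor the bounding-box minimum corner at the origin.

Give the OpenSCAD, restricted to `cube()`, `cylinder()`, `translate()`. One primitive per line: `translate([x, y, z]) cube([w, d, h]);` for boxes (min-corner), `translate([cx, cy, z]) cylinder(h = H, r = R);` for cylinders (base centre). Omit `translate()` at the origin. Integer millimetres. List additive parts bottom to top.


cube([220, 180, 10]);
translate([0, 0, 10]) cube([220, 10, 220]);


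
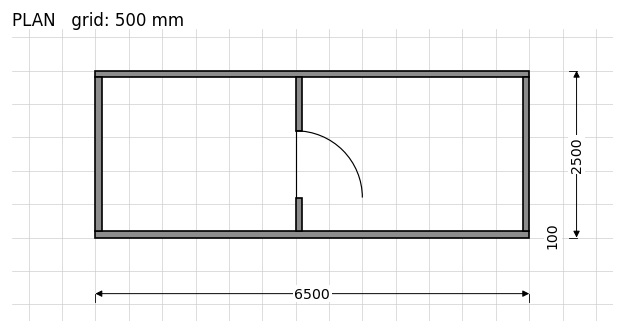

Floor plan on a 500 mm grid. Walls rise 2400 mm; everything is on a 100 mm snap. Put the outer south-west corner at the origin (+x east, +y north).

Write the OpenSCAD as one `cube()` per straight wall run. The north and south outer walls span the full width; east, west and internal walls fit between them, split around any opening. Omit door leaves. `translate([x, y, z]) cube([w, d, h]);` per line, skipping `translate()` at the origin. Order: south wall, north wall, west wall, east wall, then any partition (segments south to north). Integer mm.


cube([6500, 100, 2400]);
translate([0, 2400, 0]) cube([6500, 100, 2400]);
translate([0, 100, 0]) cube([100, 2300, 2400]);
translate([6400, 100, 0]) cube([100, 2300, 2400]);
translate([3000, 100, 0]) cube([100, 500, 2400]);
translate([3000, 1600, 0]) cube([100, 800, 2400]);


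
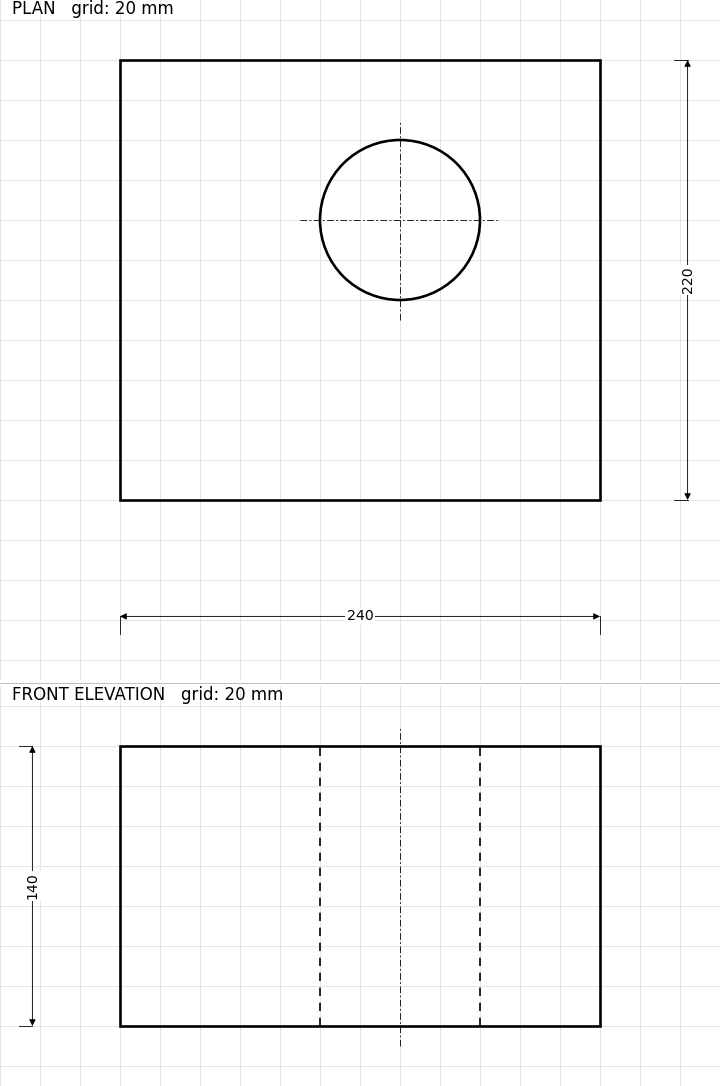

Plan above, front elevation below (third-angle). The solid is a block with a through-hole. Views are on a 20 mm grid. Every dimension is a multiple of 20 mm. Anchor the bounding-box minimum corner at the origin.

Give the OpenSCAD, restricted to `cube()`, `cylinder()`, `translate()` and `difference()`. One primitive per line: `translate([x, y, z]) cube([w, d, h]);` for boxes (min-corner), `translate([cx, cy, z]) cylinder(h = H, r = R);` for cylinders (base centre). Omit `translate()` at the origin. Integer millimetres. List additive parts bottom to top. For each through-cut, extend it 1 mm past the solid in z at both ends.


difference() {
  cube([240, 220, 140]);
  translate([140, 140, -1]) cylinder(h = 142, r = 40);
}


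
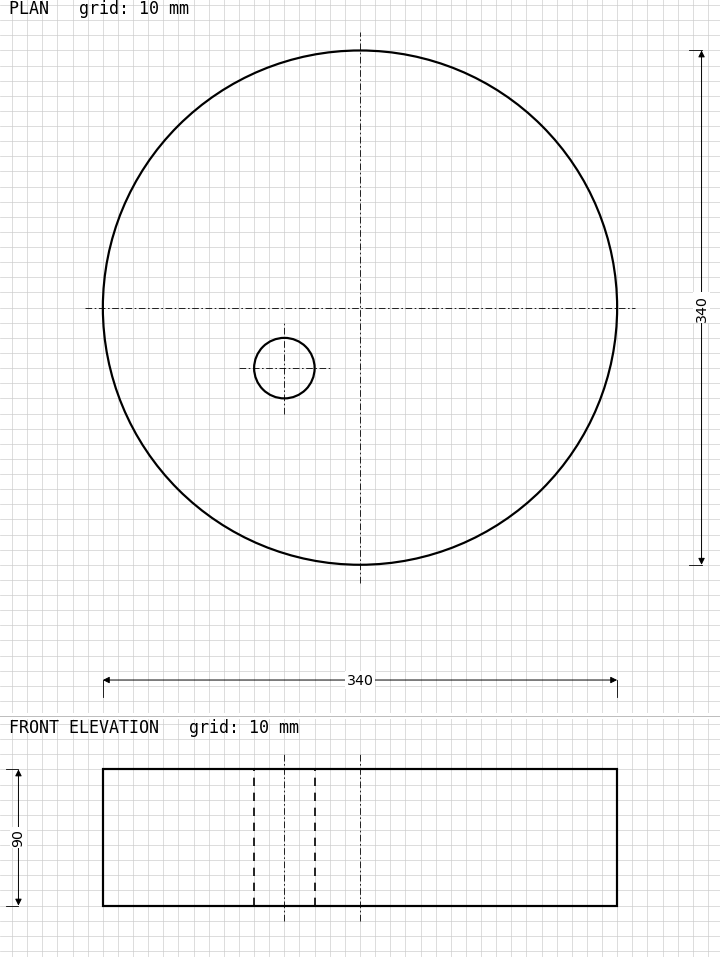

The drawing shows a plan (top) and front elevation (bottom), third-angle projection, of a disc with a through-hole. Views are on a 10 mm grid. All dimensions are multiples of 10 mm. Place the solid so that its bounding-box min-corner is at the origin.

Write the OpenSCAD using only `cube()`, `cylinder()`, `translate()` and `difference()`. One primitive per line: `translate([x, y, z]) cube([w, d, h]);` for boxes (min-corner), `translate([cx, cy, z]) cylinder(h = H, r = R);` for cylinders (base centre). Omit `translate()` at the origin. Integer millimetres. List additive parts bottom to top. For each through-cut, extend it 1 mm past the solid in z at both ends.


difference() {
  translate([170, 170, 0]) cylinder(h = 90, r = 170);
  translate([120, 130, -1]) cylinder(h = 92, r = 20);
}
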